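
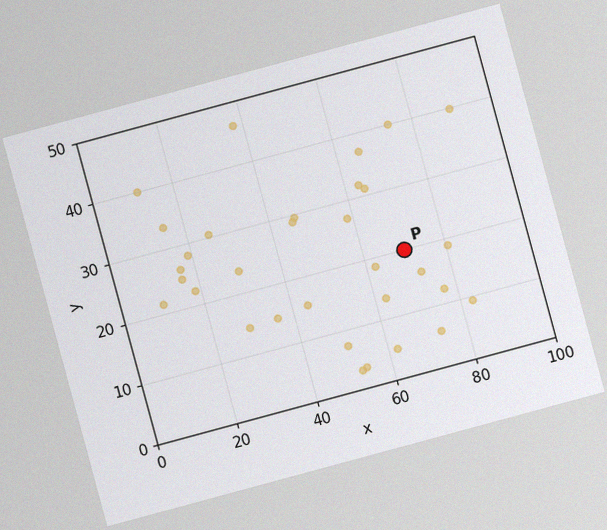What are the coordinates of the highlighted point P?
The chart is tilted about 15° counter-clockwise, with some photo noise. Following the gridlines from P to each axis, P sits at (70, 20).

(70, 20)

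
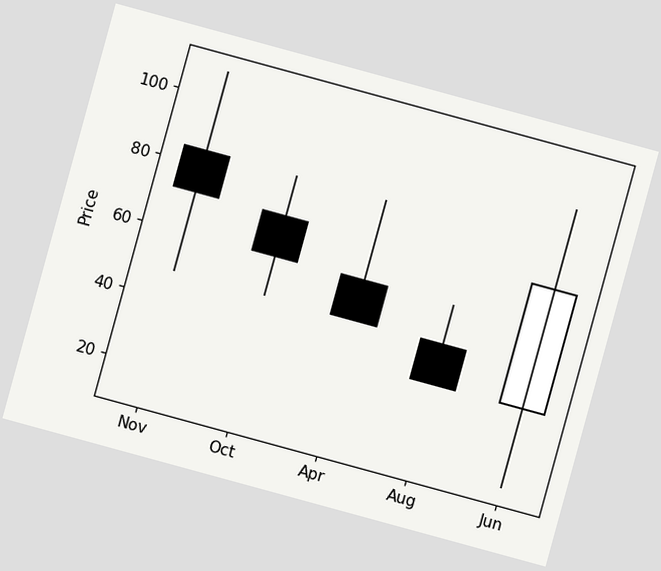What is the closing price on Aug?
36

The chart is tilted about 15° clockwise. The Aug candle closes at 36.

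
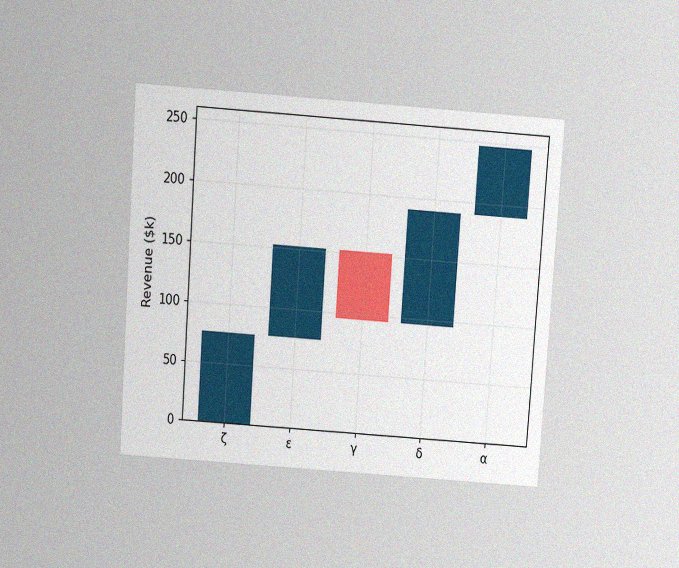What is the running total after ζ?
The chart is tilted about 4° clockwise and viewed slightly from above, with some photo noise. After ζ the running total reaches $76k.

$76k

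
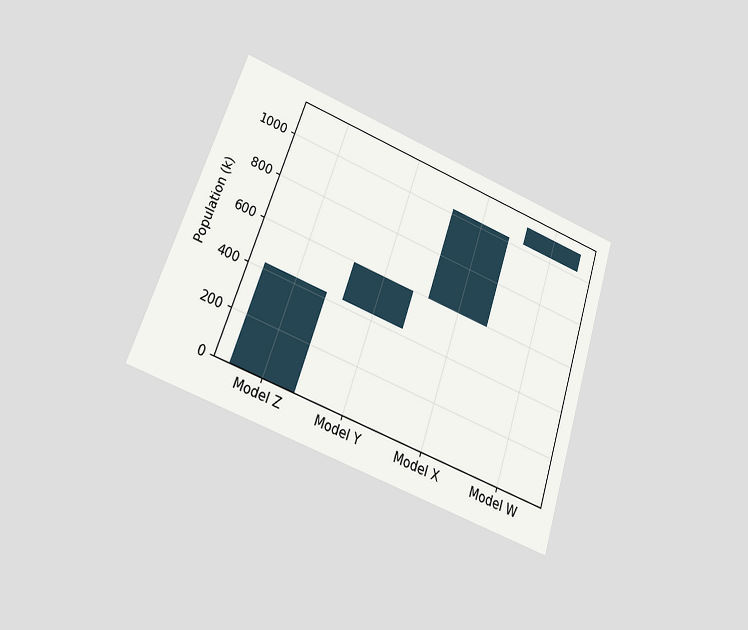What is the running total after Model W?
The chart is tilted about 19° clockwise and viewed at a slight angle. After Model W the running total reaches 1105k.

1105k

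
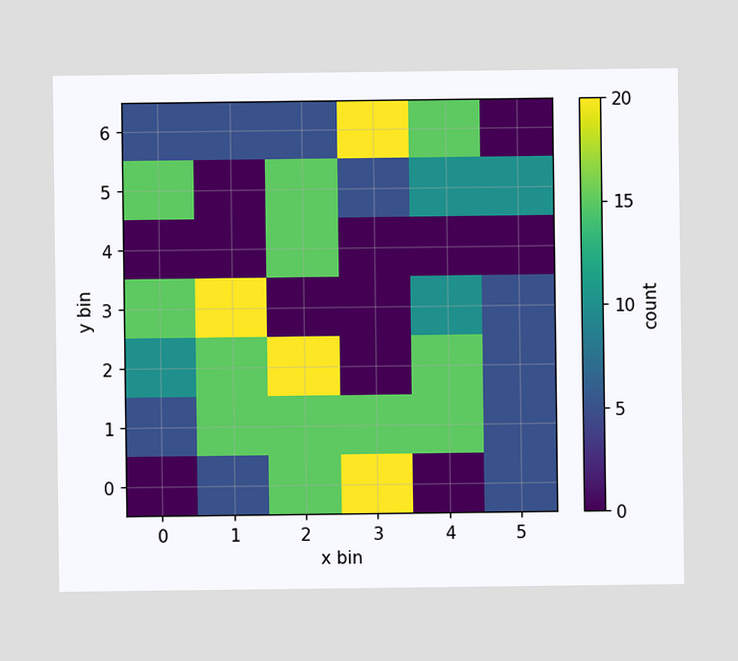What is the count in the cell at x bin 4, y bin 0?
0

Matching the cell (4, 0) against the colorbar gives 0.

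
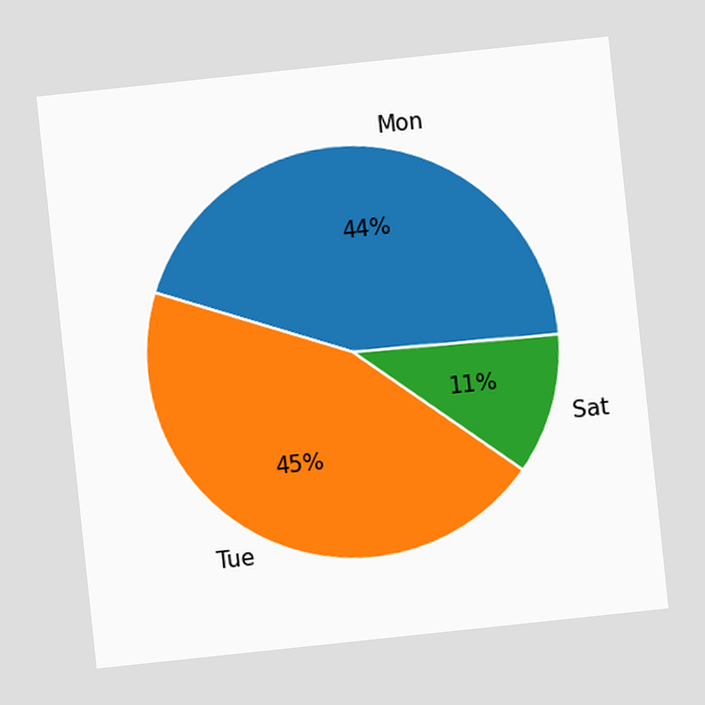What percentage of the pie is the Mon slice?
The chart is tilted about 6° counter-clockwise. The Mon slice takes up 44% of the pie.

44%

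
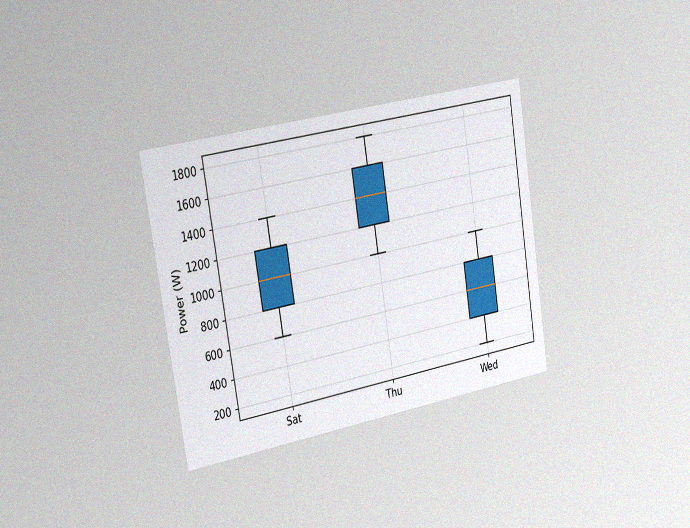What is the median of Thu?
The chart is tilted about 9° counter-clockwise and viewed slightly from the left, with some photo noise. The median line in the Thu box sits at 1400W.

1400W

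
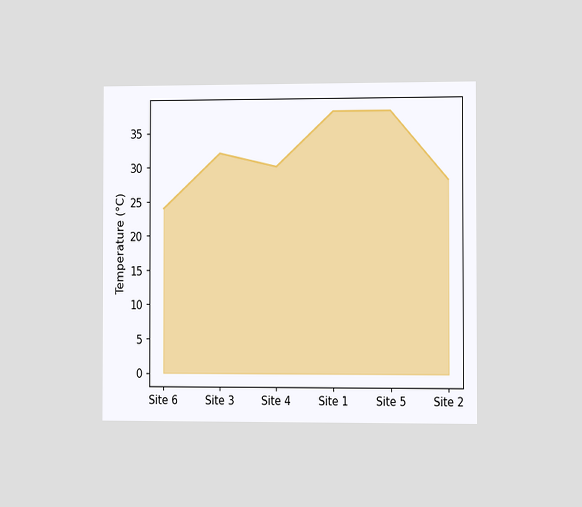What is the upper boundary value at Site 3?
The chart is viewed slightly from the right. At Site 3 the upper boundary is at 32°C.

32°C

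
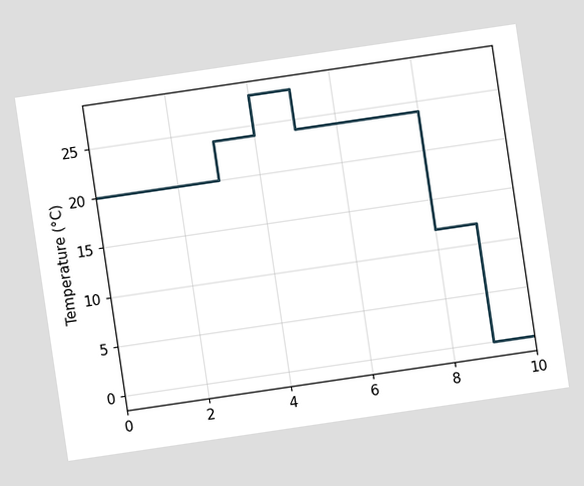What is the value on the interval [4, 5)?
The chart is tilted about 8° counter-clockwise. On [4, 5) the step sits at 28°C.

28°C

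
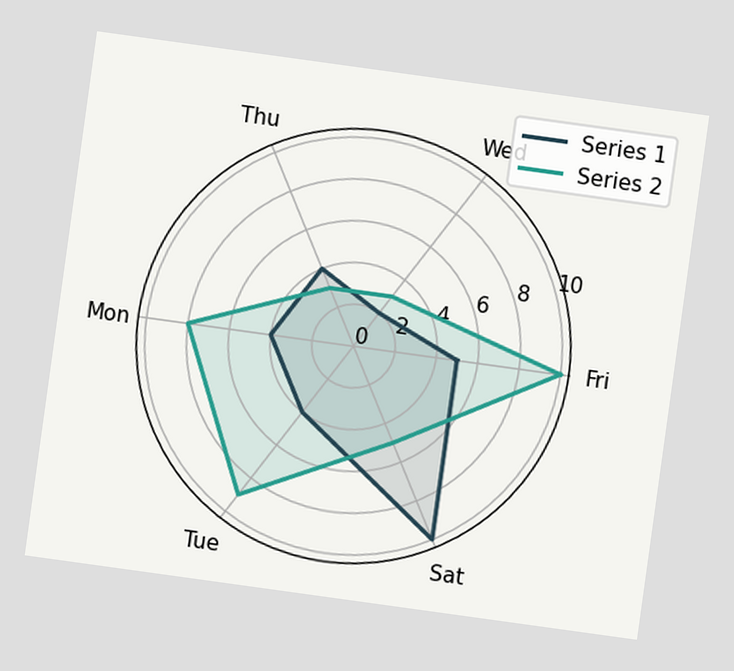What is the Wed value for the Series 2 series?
3

The chart is tilted about 8° clockwise. On the Wed axis, Series 2 reaches 3.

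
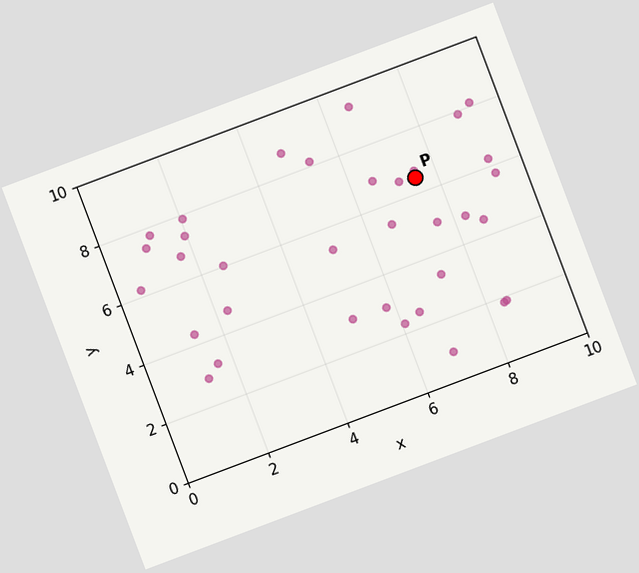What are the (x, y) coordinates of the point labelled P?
The chart is tilted about 21° counter-clockwise. Following the gridlines from P to each axis, P sits at (7.5, 6.5).

(7.5, 6.5)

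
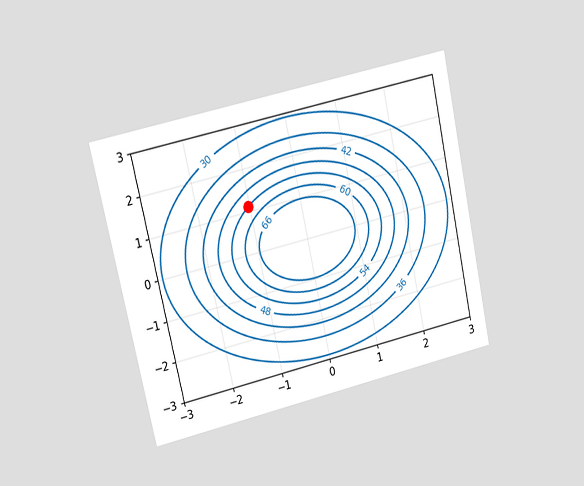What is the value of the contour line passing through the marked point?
54

The chart is tilted about 13° counter-clockwise and viewed at a slight angle. The marked point sits on the contour labelled 54.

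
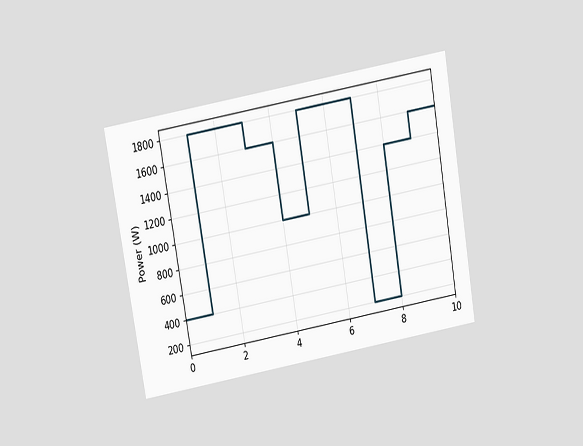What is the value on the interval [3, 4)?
1600W

The chart is tilted about 10° counter-clockwise and viewed slightly from above. On [3, 4) the step sits at 1600W.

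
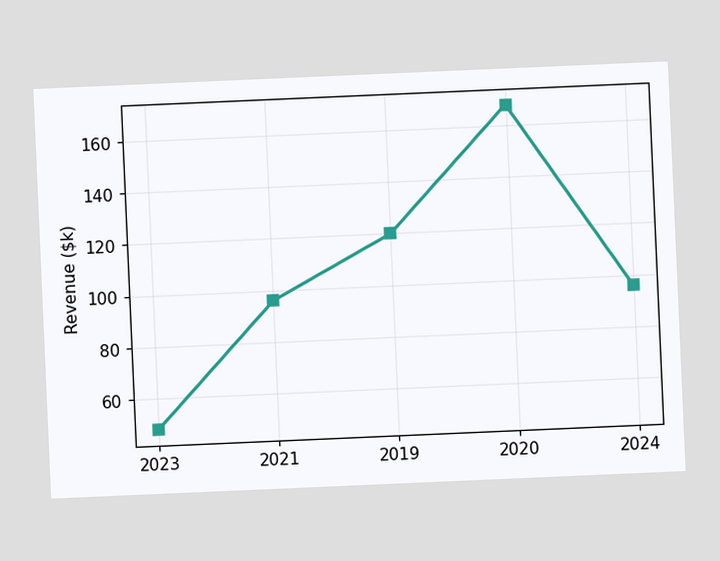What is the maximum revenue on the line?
$168k

The chart is tilted about 2° counter-clockwise. The highest point is at 2020, and reading across to the y-axis gives $168k.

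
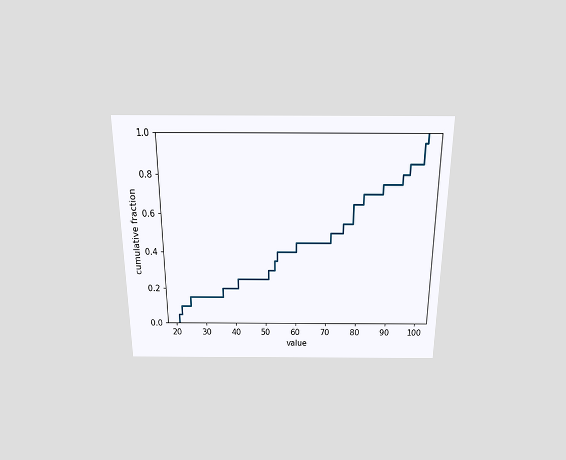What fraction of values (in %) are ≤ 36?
20%

The chart is viewed slightly from above. At x=36 the ECDF step is at 20%.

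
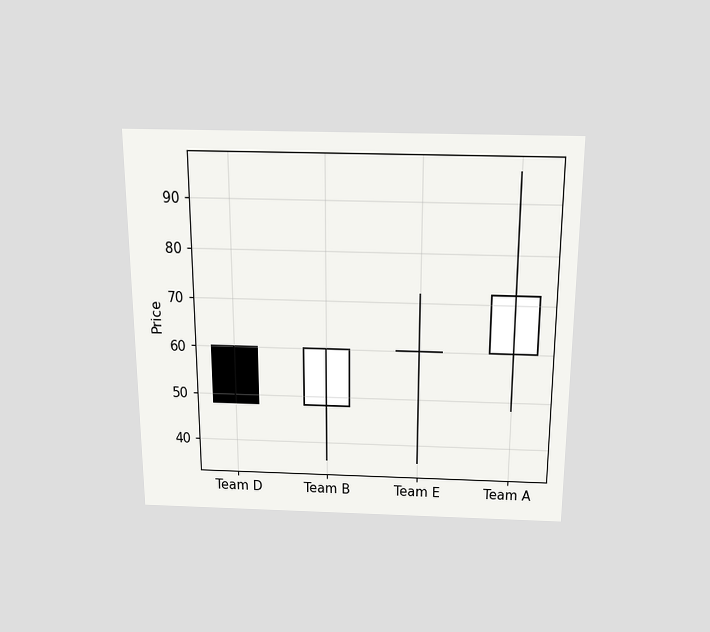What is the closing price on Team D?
48

The chart is viewed slightly from above. The Team D candle closes at 48.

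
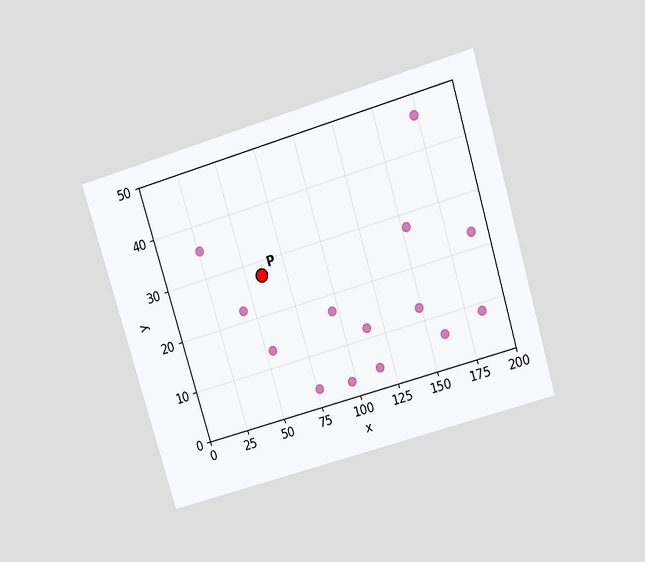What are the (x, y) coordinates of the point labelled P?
The chart is tilted about 17° counter-clockwise and viewed slightly from above. Following the gridlines from P to each axis, P sits at (60, 27.5).

(60, 27.5)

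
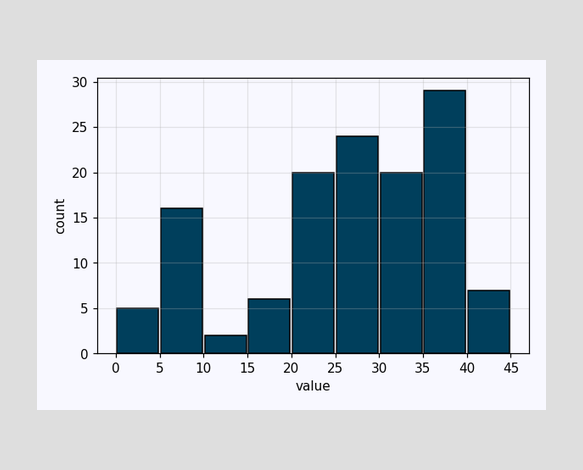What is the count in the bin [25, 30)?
The [25, 30) bin has height 24.

24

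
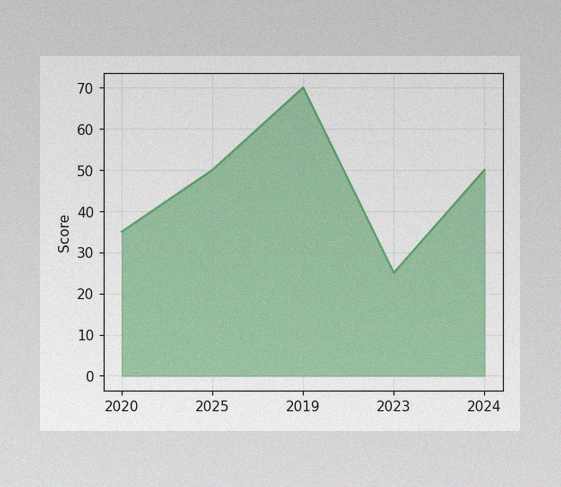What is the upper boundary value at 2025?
50

The image has some photo noise and uneven lighting. At 2025 the upper boundary is at 50.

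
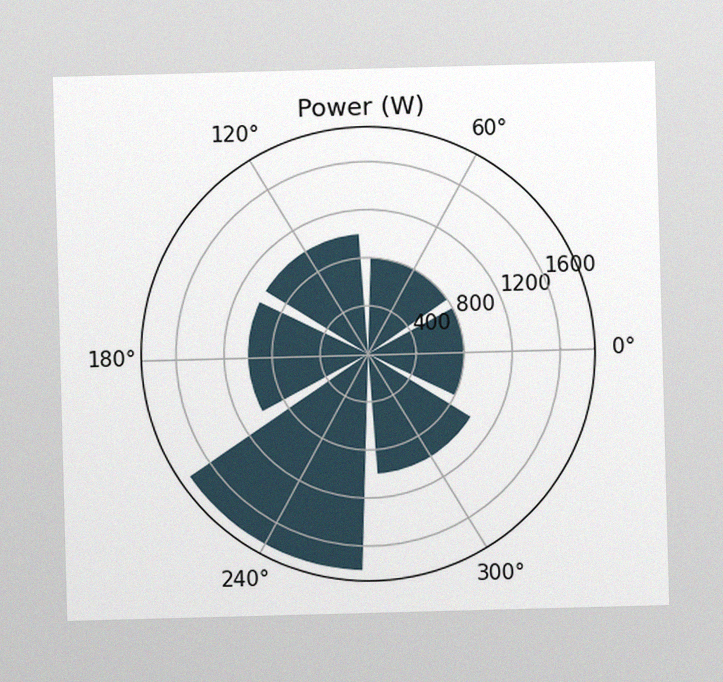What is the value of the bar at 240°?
1800W

The image has some photo noise and uneven lighting. The bar at 240° reaches 1800W on the radial axis.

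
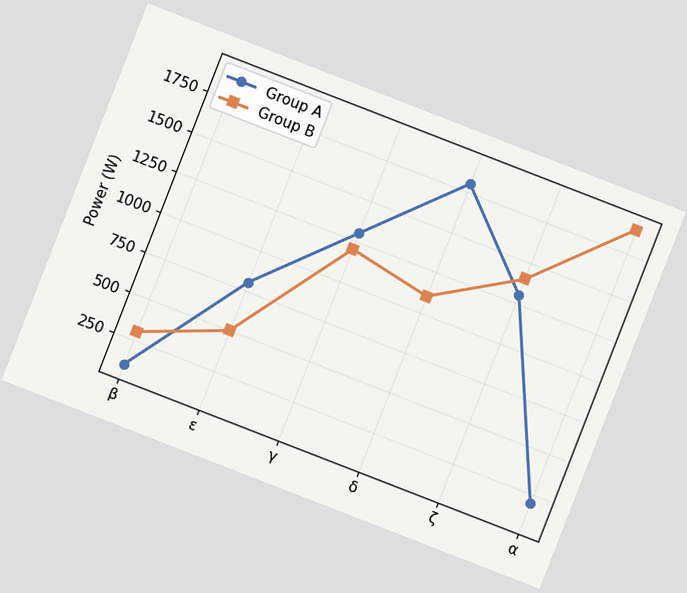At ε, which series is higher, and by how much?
Group A, by 300W

The chart is tilted about 21° clockwise. At ε, Group A sits above the other line by 300W.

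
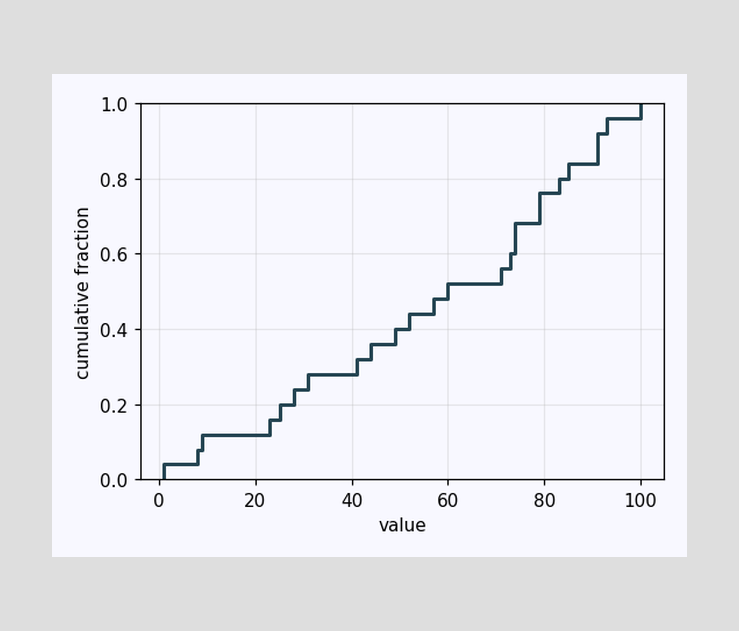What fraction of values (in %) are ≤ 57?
48%

At x=57 the ECDF step is at 48%.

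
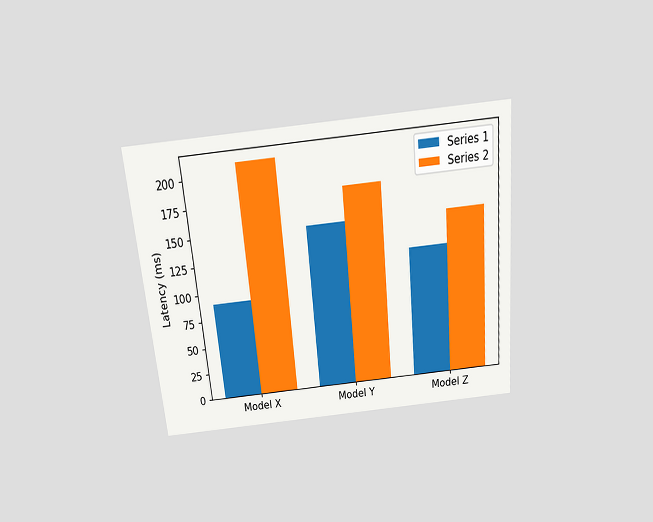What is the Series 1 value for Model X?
The chart is tilted about 5° counter-clockwise and viewed slightly from above. The Series 1 bar at Model X reaches 90ms on the y-axis.

90ms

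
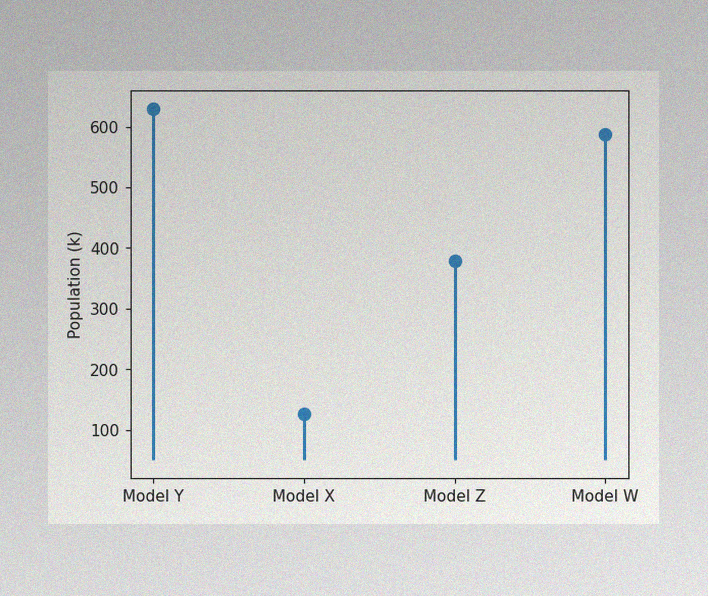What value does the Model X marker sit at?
126k

The image has some photo noise and uneven lighting. The Model X marker sits at 126k.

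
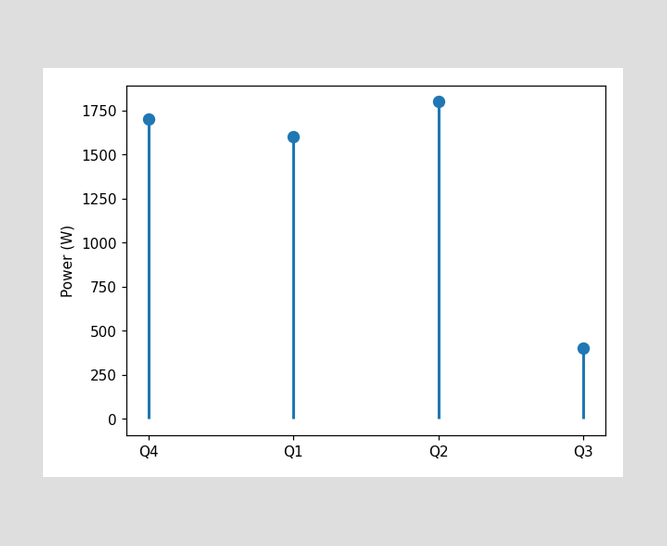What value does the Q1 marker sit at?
1600W

The Q1 marker sits at 1600W.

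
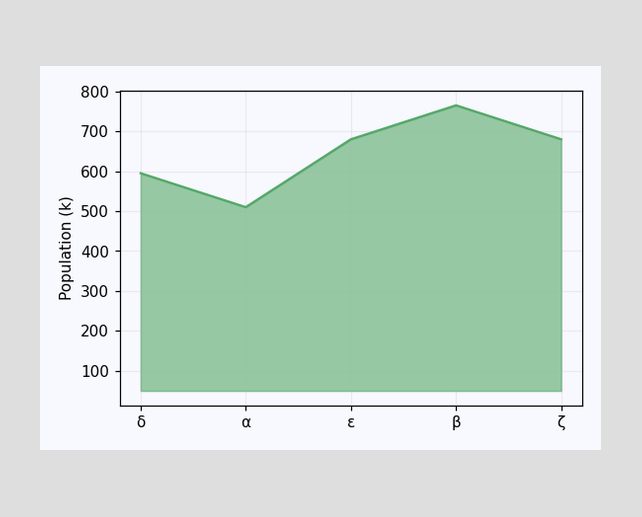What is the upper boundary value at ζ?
At ζ the upper boundary is at 680k.

680k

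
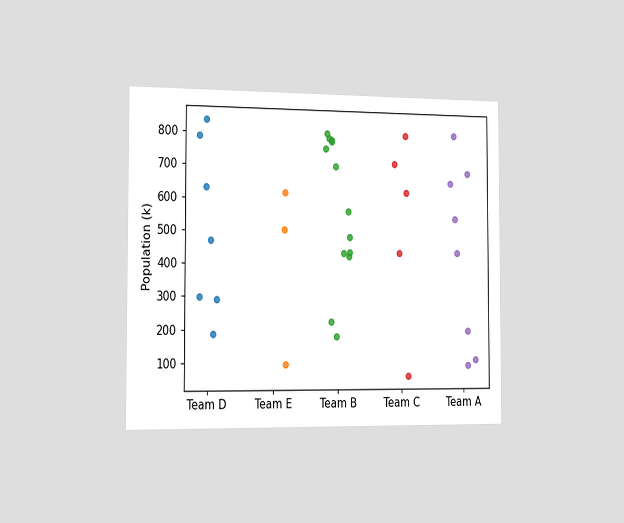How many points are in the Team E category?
3

The chart is viewed slightly from the left. Counting the markers in the Team E column gives 3.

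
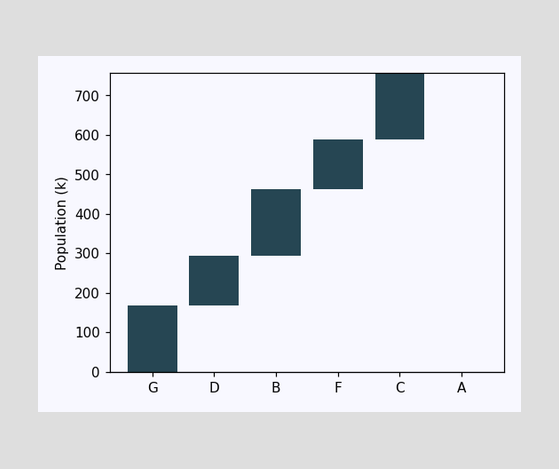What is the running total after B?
462k

After B the running total reaches 462k.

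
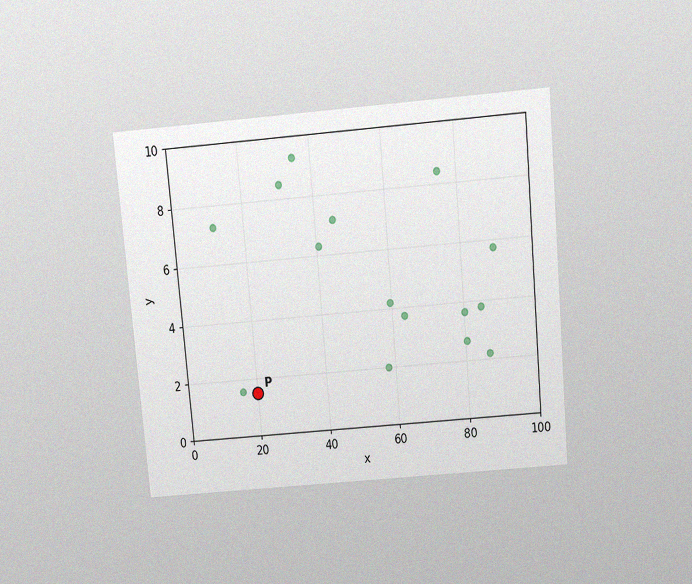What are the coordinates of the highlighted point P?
(20, 1.5)

The chart is tilted about 5° counter-clockwise and viewed slightly from above, with some photo noise. Following the gridlines from P to each axis, P sits at (20, 1.5).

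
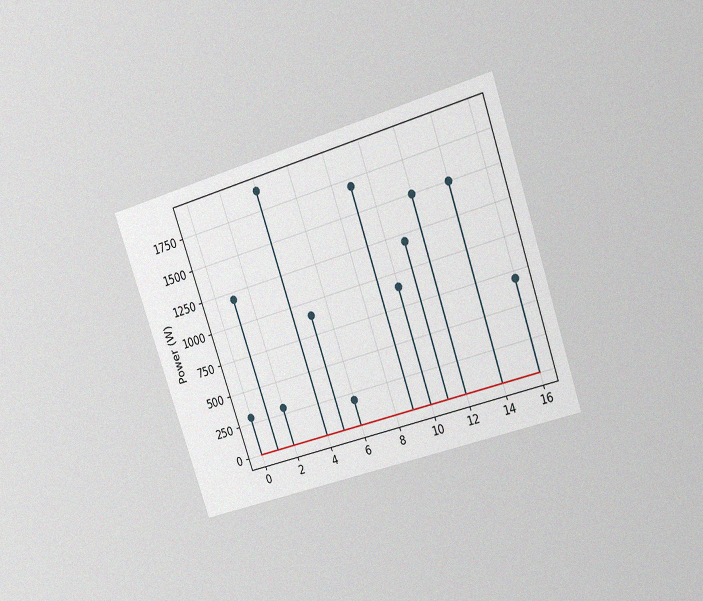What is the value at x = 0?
300W

The chart is tilted about 19° counter-clockwise and viewed at a slight angle, with some photo noise. The stem at x=0 reaches 300W.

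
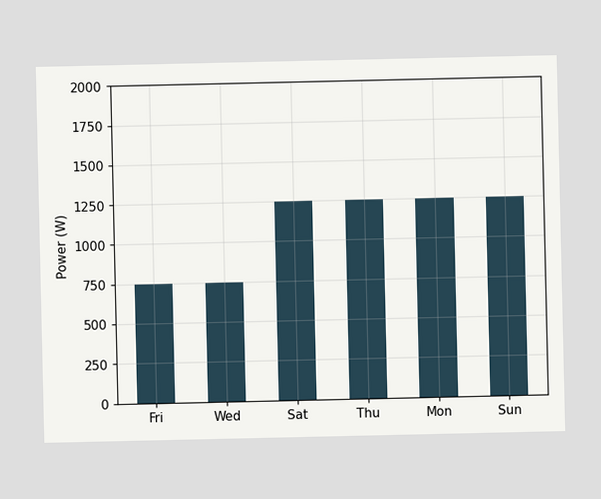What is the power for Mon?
Reading along the chart's y-axis, the Mon bar reaches 1250W.

1250W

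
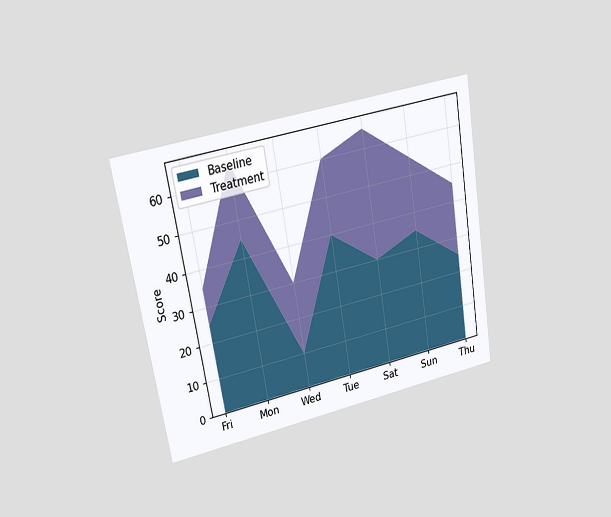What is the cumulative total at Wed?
The chart is tilted about 9° counter-clockwise and viewed at a slight angle. The stacked total at Wed reaches 30.

30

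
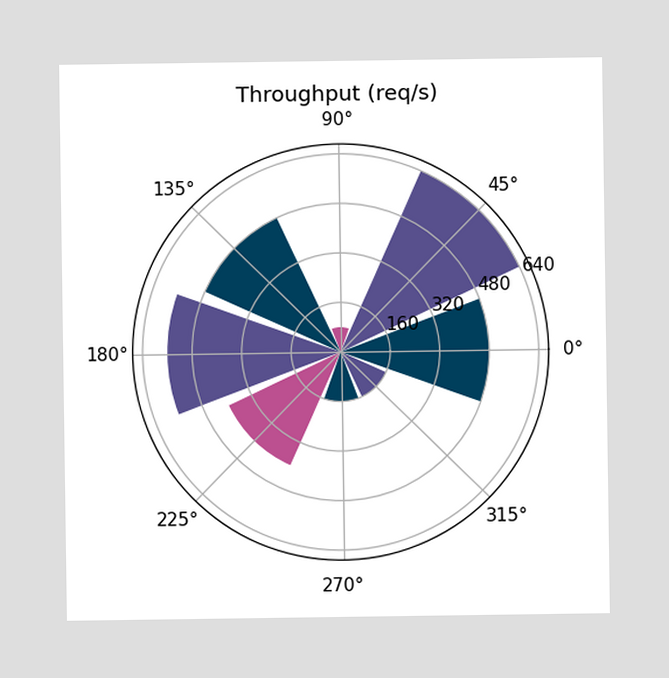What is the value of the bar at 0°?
The bar at 0° reaches 480req/s on the radial axis.

480req/s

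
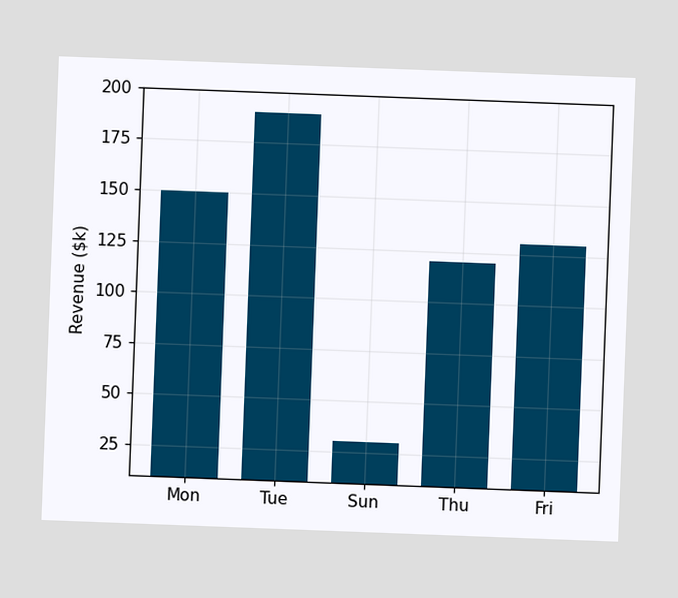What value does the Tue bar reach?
$190k

The chart is tilted about 2° clockwise. Reading along the chart's y-axis, the Tue bar reaches $190k.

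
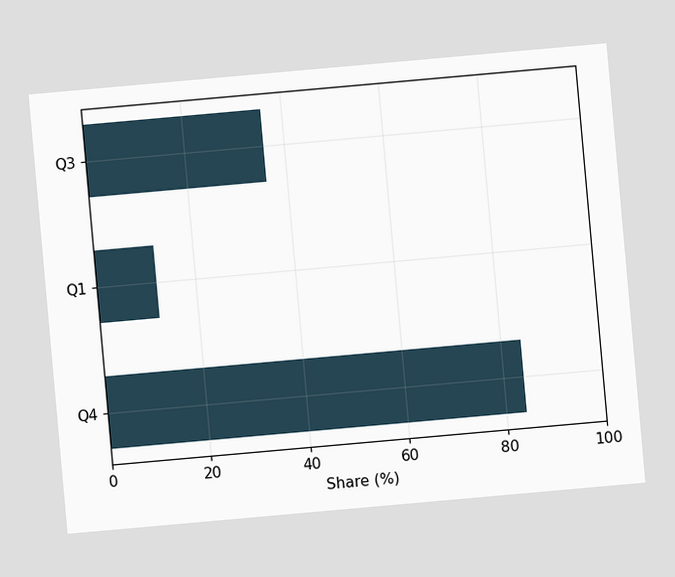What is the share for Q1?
12%

The chart is tilted about 5° counter-clockwise. Reading along the chart's x-axis, the Q1 bar reaches 12%.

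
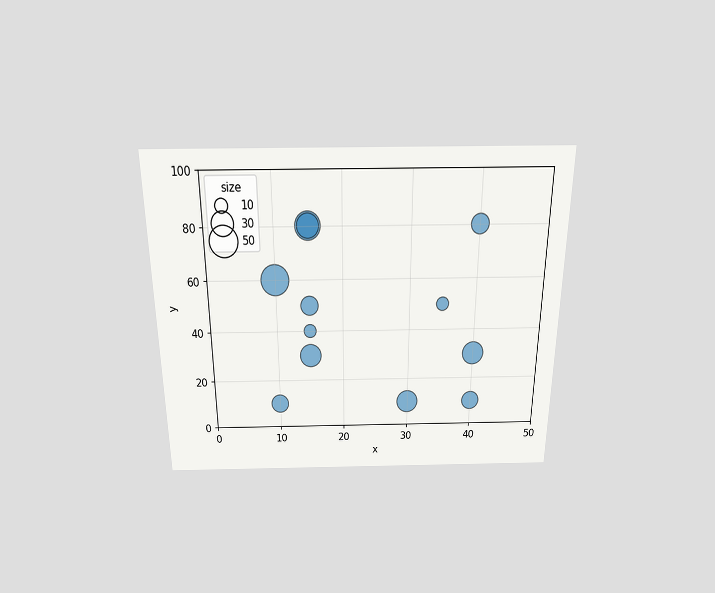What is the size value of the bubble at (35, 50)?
10

The chart is viewed slightly from above. Matching the bubble at (35, 50) against the size legend gives 10.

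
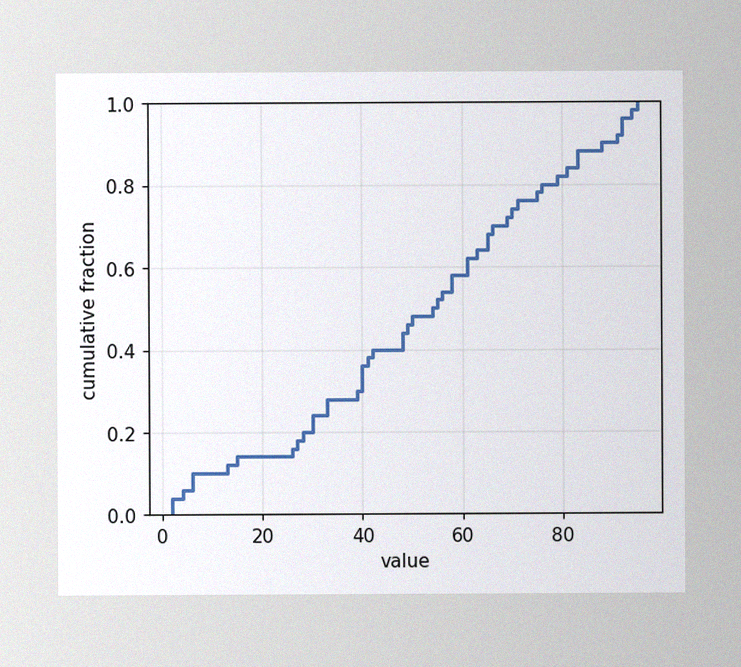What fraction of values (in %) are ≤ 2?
The image has some photo noise and uneven lighting. At x=2 the ECDF step is at 4%.

4%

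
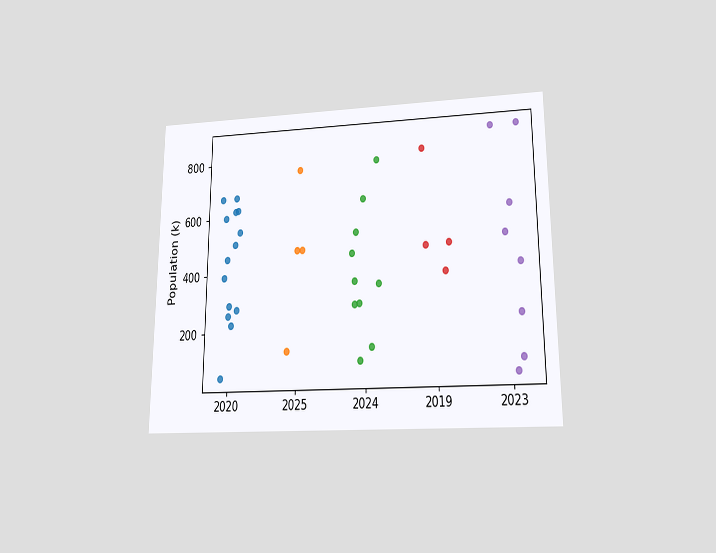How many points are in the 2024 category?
10

The chart is viewed slightly from below. Counting the markers in the 2024 column gives 10.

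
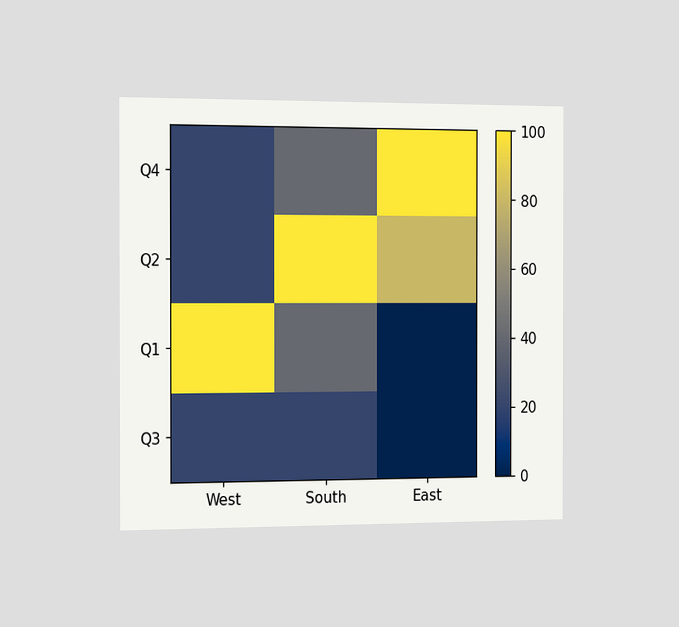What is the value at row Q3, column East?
0

The chart is viewed slightly from the left. Matching cell (Q3, East) against the colorbar gives 0.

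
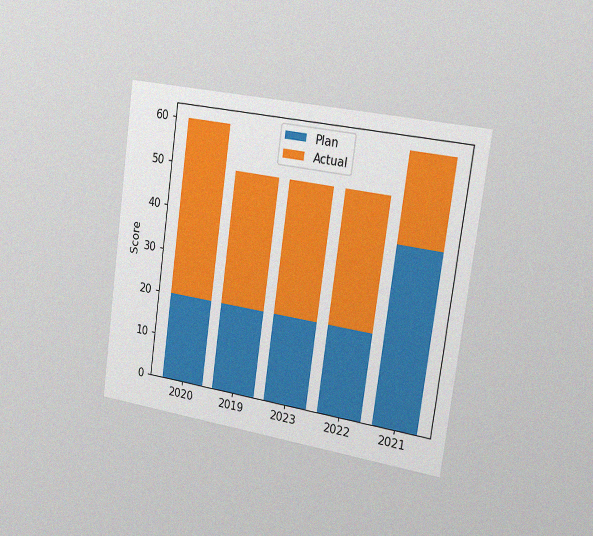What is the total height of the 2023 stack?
The chart is tilted about 8° clockwise and viewed slightly from the right, with some photo noise. The 2023 stack's top reaches 50 on the y-axis.

50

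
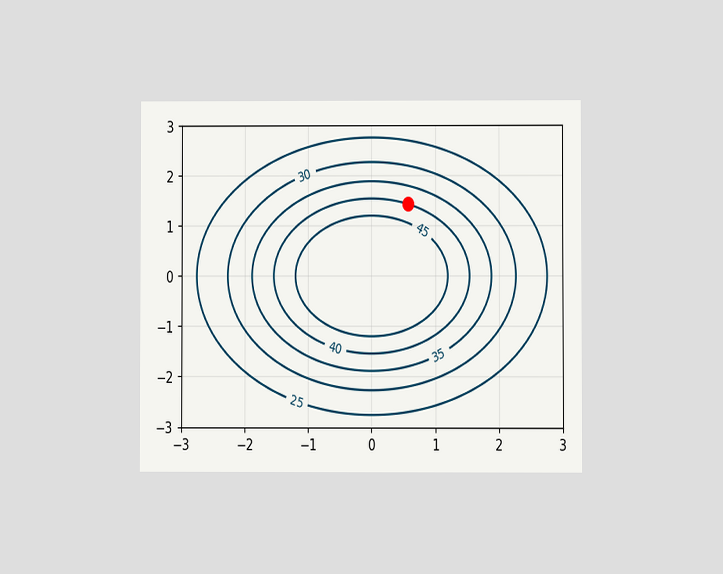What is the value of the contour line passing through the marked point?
40

The chart is viewed at a slight angle. The marked point sits on the contour labelled 40.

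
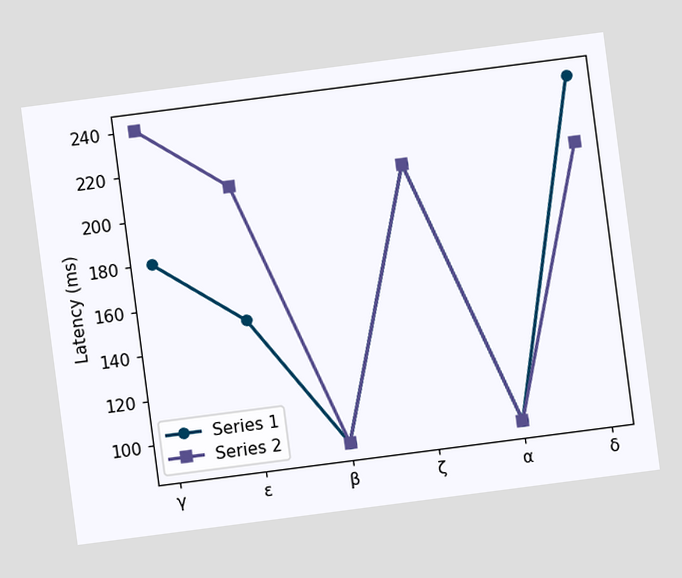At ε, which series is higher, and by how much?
Series 2, by 60ms

The chart is tilted about 7° counter-clockwise. At ε, Series 2 sits above the other line by 60ms.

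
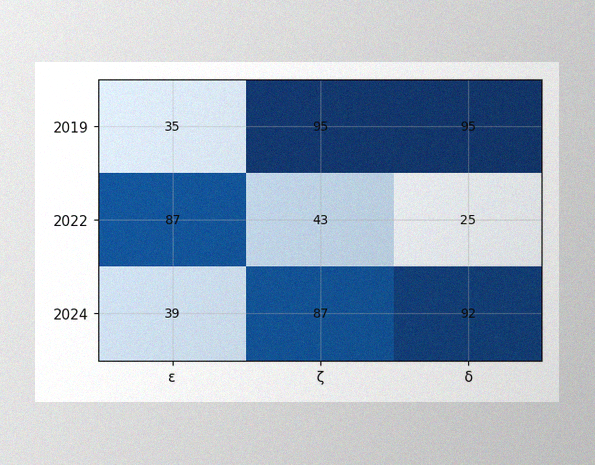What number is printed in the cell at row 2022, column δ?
The image has some photo noise and uneven lighting. The (2022, δ) cell reads 25.

25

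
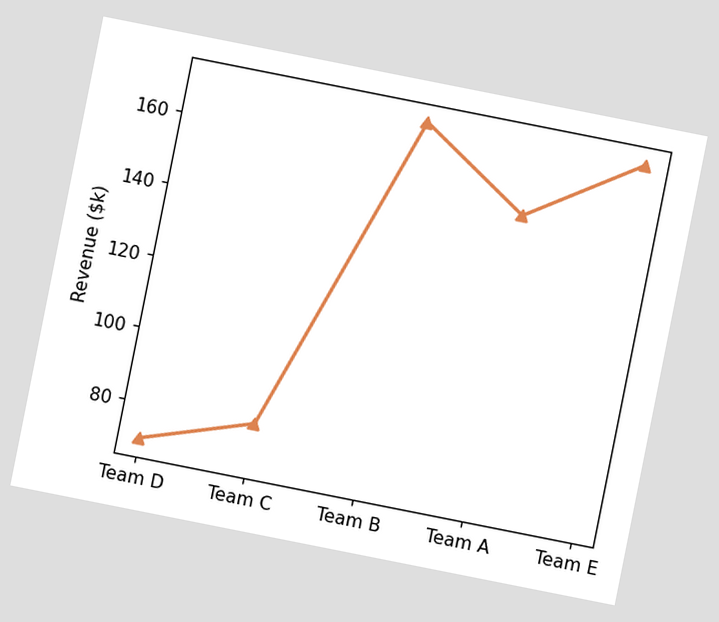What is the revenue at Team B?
$170k

The chart is tilted about 11° clockwise. At Team B, the line is at $170k.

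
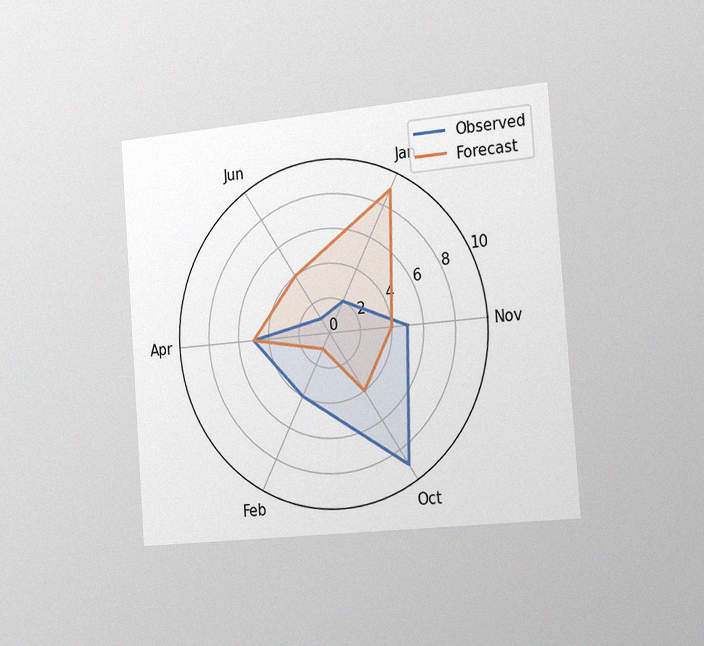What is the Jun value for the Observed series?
1

The chart is tilted about 4° counter-clockwise and viewed slightly from the right, with some photo noise. On the Jun axis, Observed reaches 1.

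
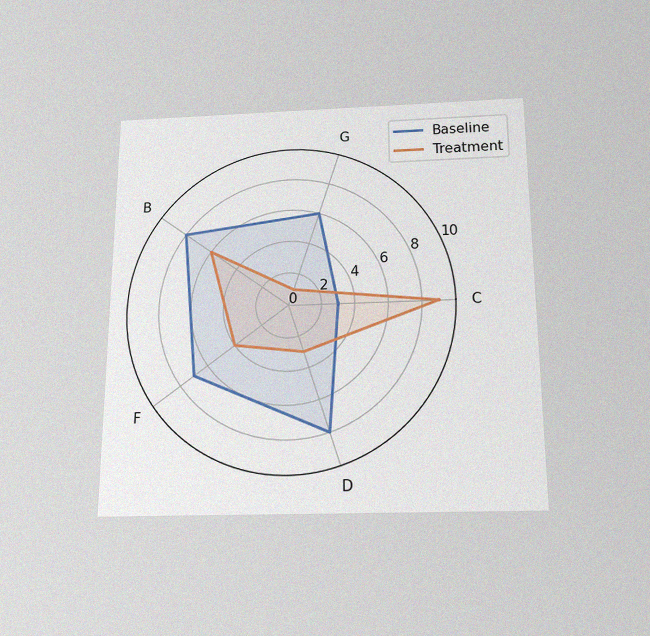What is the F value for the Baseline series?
The chart is viewed slightly from below, with some photo noise. On the F axis, Baseline reaches 7.

7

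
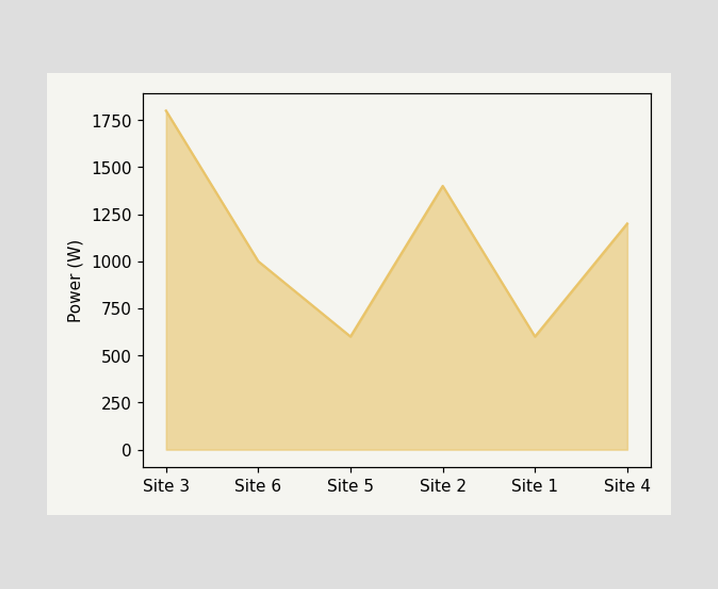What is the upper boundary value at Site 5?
At Site 5 the upper boundary is at 600W.

600W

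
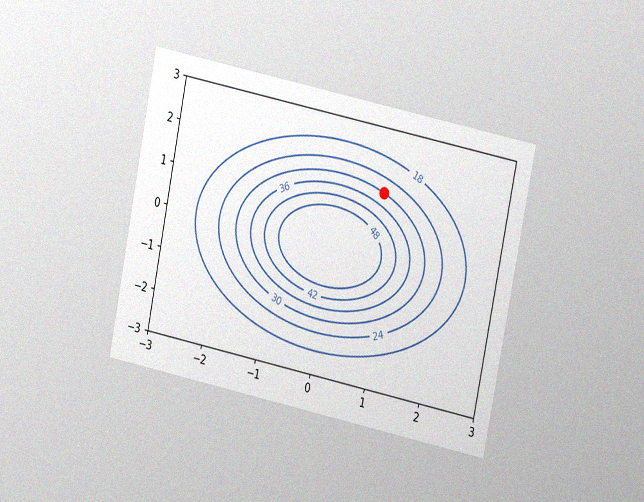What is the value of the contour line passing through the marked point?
30

The chart is tilted about 12° clockwise and viewed at a slight angle, with some photo noise. The marked point sits on the contour labelled 30.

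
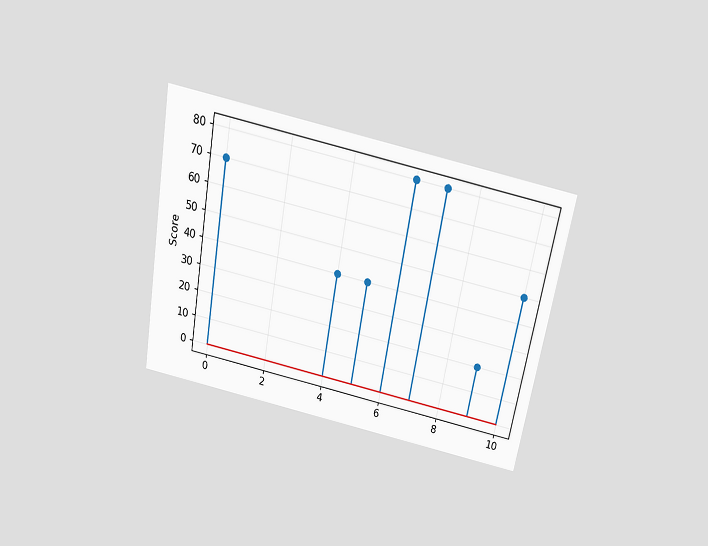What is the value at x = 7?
The chart is tilted about 10° clockwise and viewed slightly from above. The stem at x=7 reaches 80.

80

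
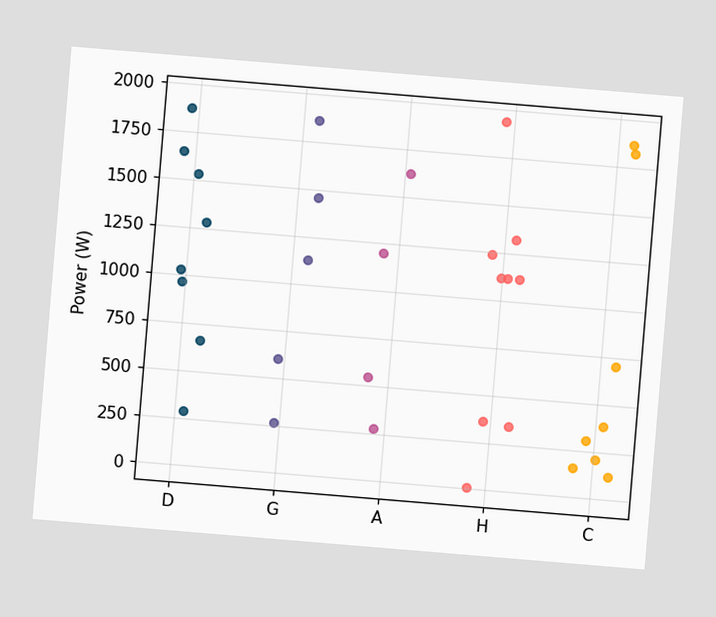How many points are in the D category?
8

The chart is tilted about 5° clockwise. Counting the markers in the D column gives 8.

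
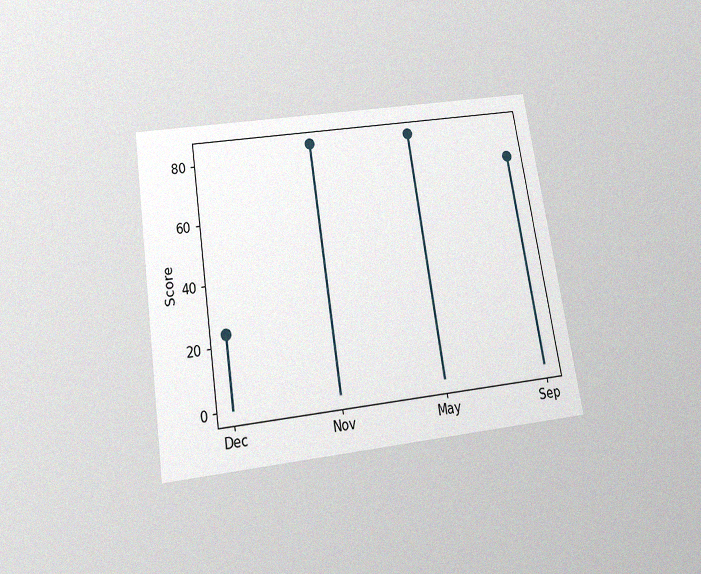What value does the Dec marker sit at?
The chart is tilted about 9° counter-clockwise and viewed slightly from below, with some photo noise. The Dec marker sits at 24.

24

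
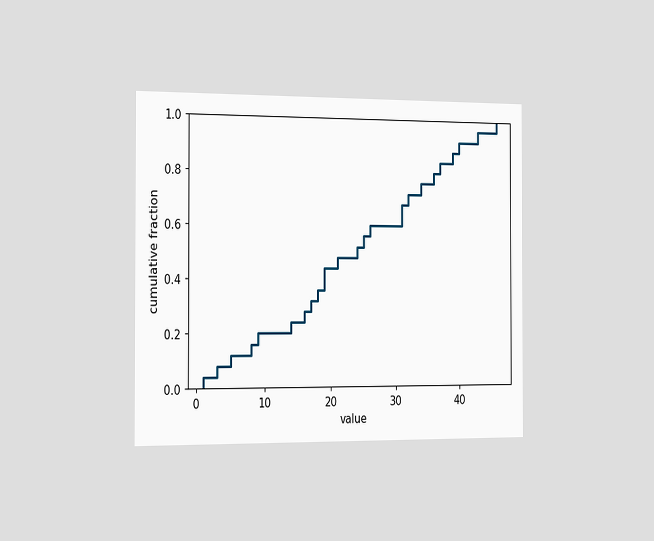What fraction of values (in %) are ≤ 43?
The chart is viewed slightly from the left. At x=43 the ECDF step is at 96%.

96%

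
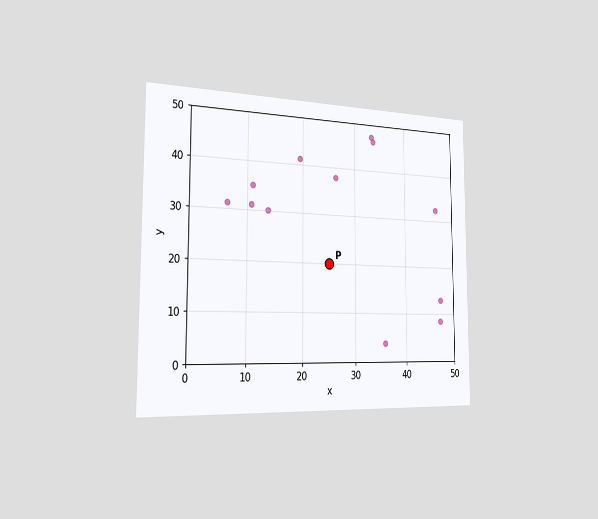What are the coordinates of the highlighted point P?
(25, 20)

The chart is viewed slightly from the left. Following the gridlines from P to each axis, P sits at (25, 20).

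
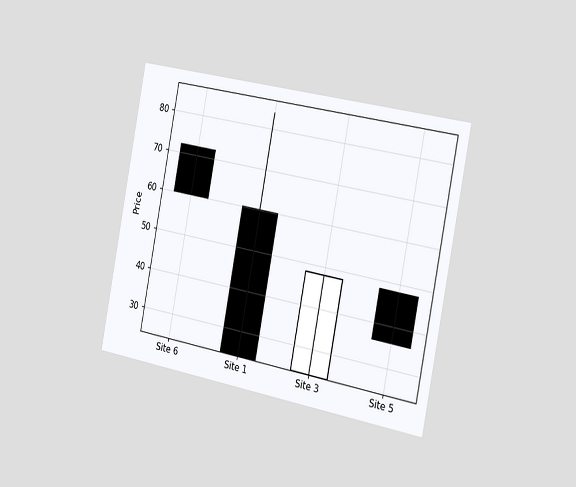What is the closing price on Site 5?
36

The chart is tilted about 11° clockwise and viewed slightly from the right. The Site 5 candle closes at 36.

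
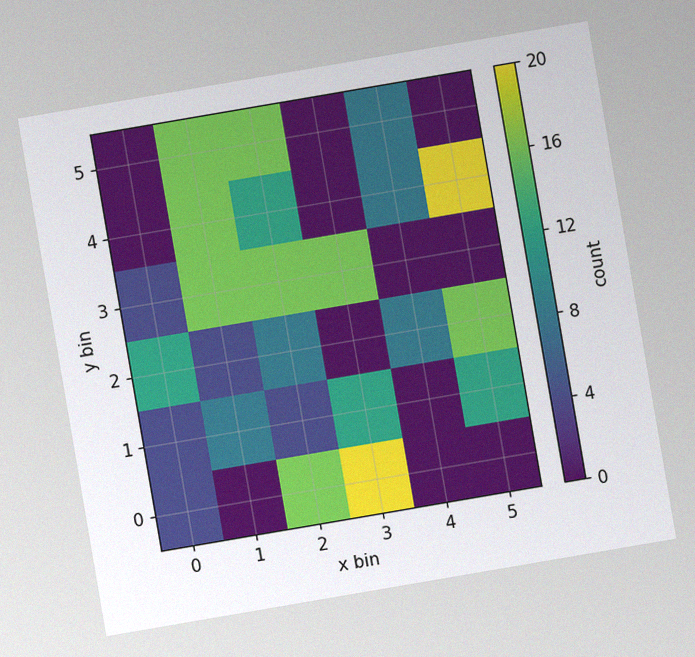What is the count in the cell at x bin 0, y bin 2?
12

The chart is tilted about 10° counter-clockwise, with some photo noise. Matching the cell (0, 2) against the colorbar gives 12.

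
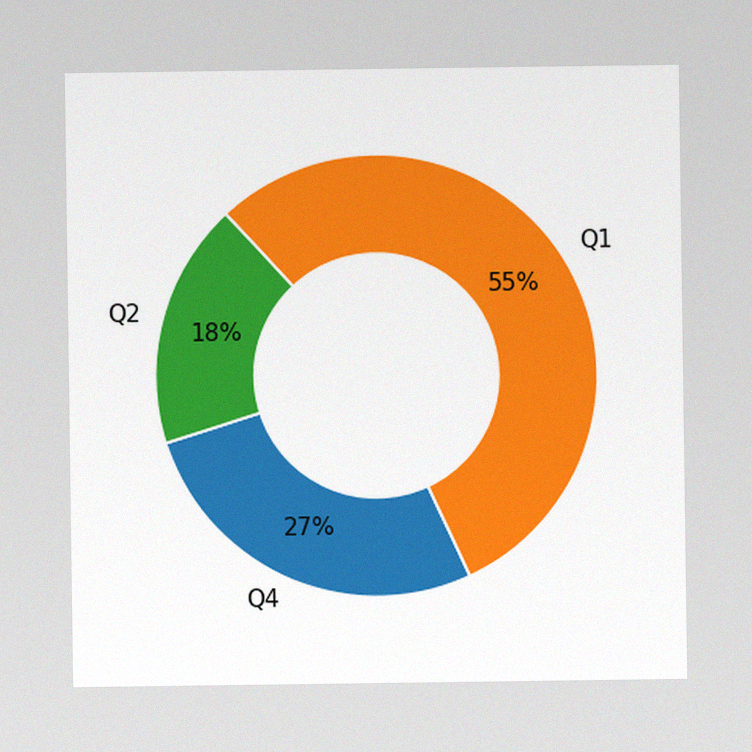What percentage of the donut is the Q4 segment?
27%

The image has some photo noise and uneven lighting. The Q4 segment takes up 27% of the ring.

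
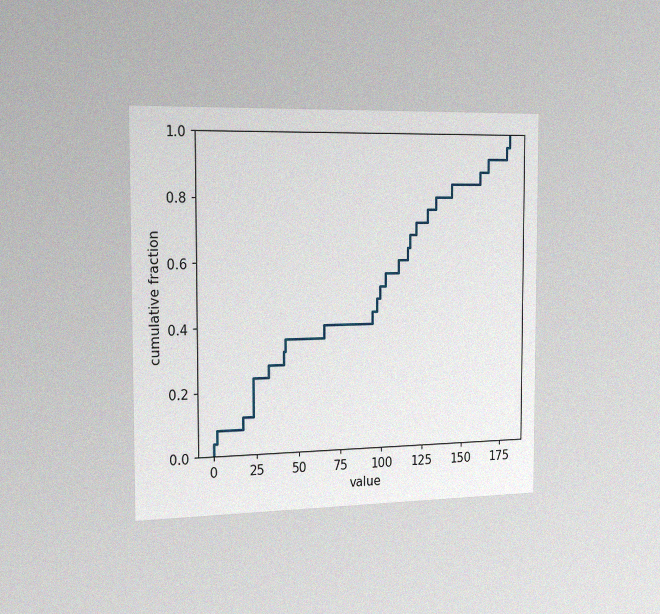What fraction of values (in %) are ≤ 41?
32%

The chart is viewed slightly from the left, with some photo noise. At x=41 the ECDF step is at 32%.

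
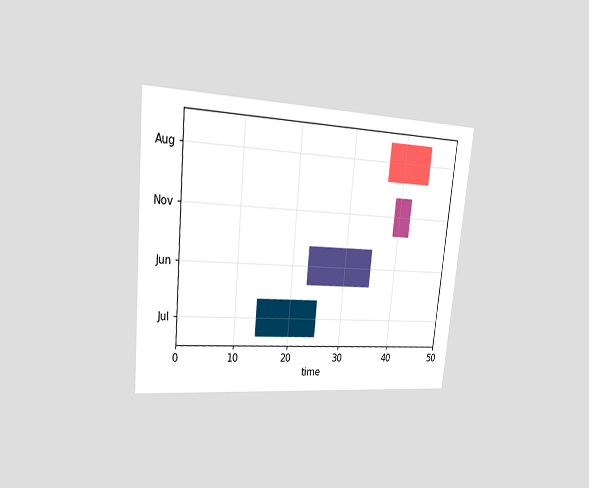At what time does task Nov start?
The chart is tilted about 5° clockwise and viewed slightly from the left. The Nov bar begins at t=39.

39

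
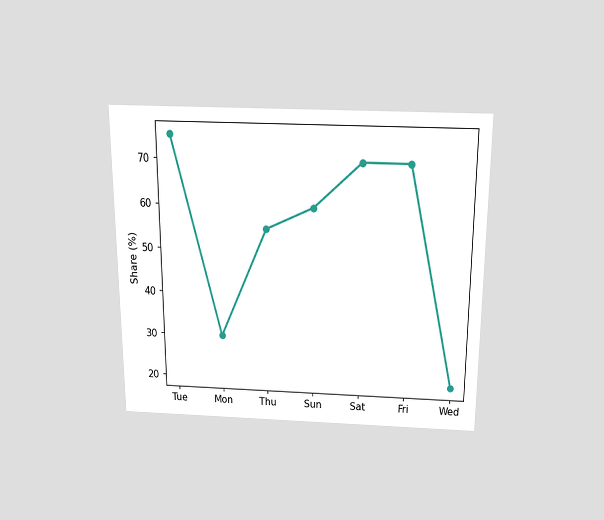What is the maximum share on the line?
75%

The chart is viewed slightly from above. The highest point is at Tue, and reading across to the y-axis gives 75%.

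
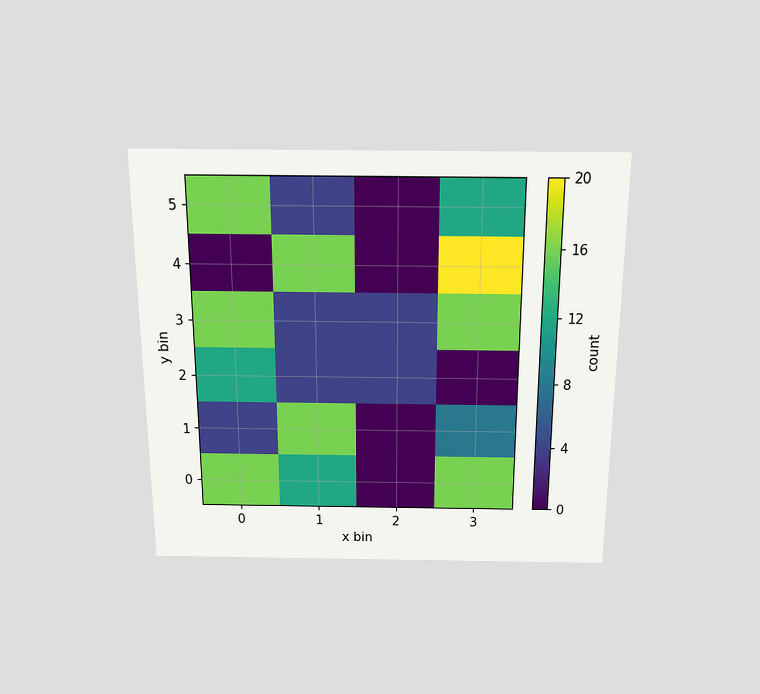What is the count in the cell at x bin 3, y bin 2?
0

The chart is viewed slightly from above. Matching the cell (3, 2) against the colorbar gives 0.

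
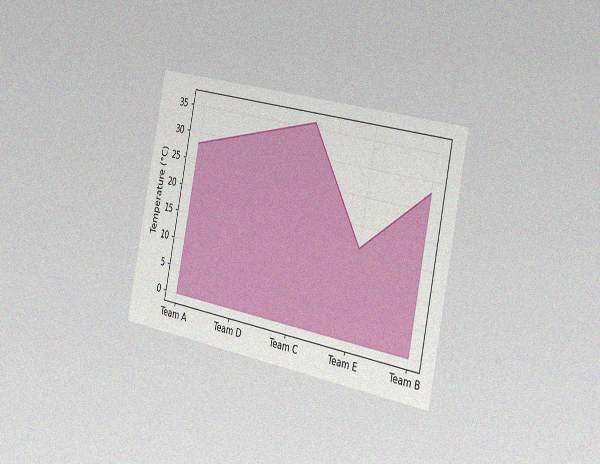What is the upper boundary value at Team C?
The chart is tilted about 11° clockwise and viewed slightly from the right, with some photo noise. At Team C the upper boundary is at 36°C.

36°C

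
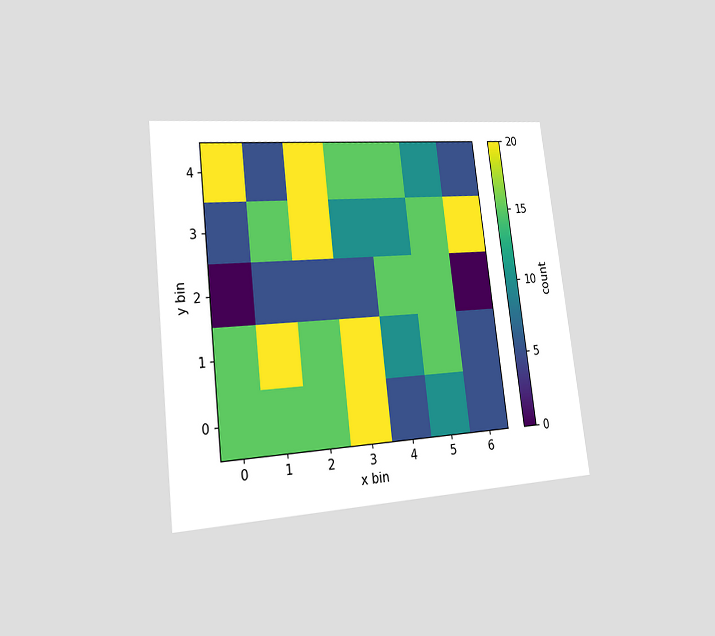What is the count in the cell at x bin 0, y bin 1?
15

The chart is tilted about 7° counter-clockwise and viewed slightly from the left. Matching the cell (0, 1) against the colorbar gives 15.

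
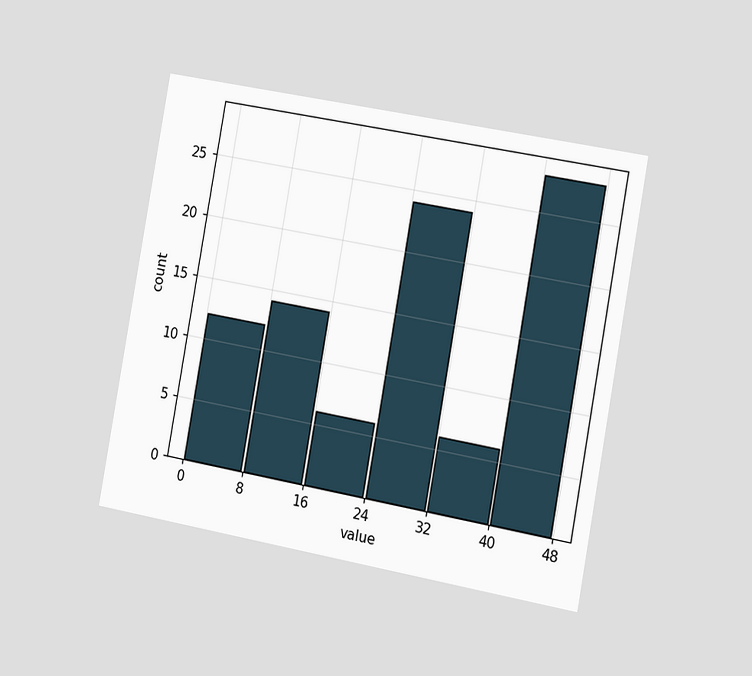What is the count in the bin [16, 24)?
The chart is tilted about 10° clockwise and viewed at a slight angle. The [16, 24) bin has height 6.

6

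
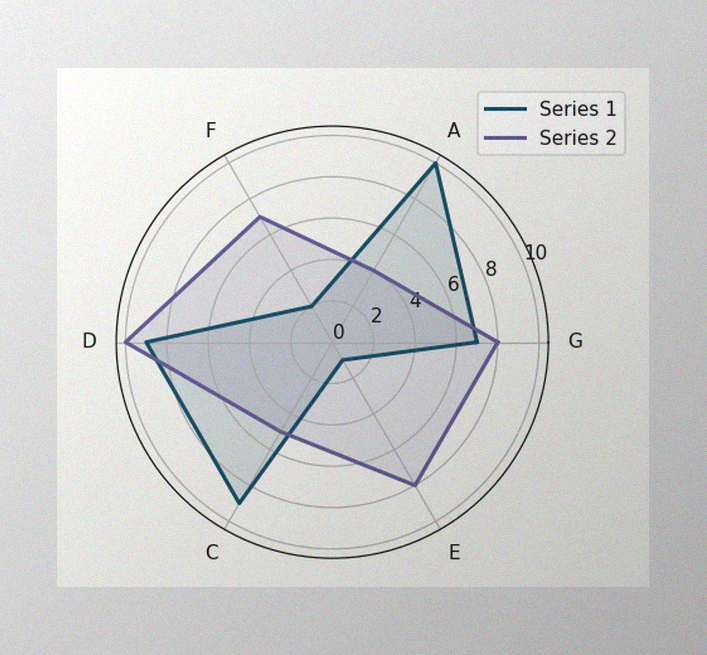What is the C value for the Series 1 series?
The image has some photo noise and uneven lighting. On the C axis, Series 1 reaches 9.

9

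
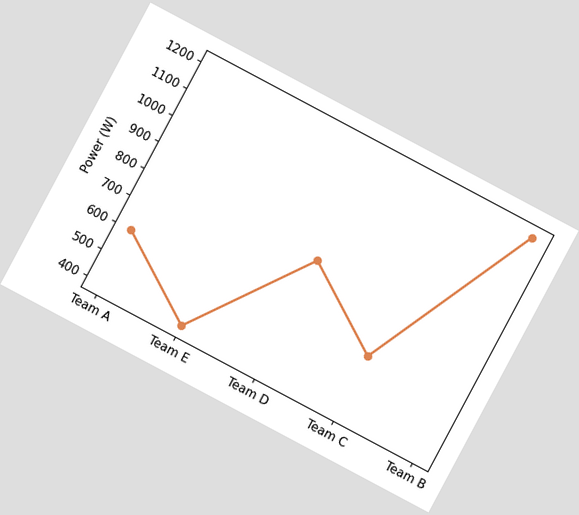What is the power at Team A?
600W

The chart is tilted about 28° clockwise. At Team A, the line is at 600W.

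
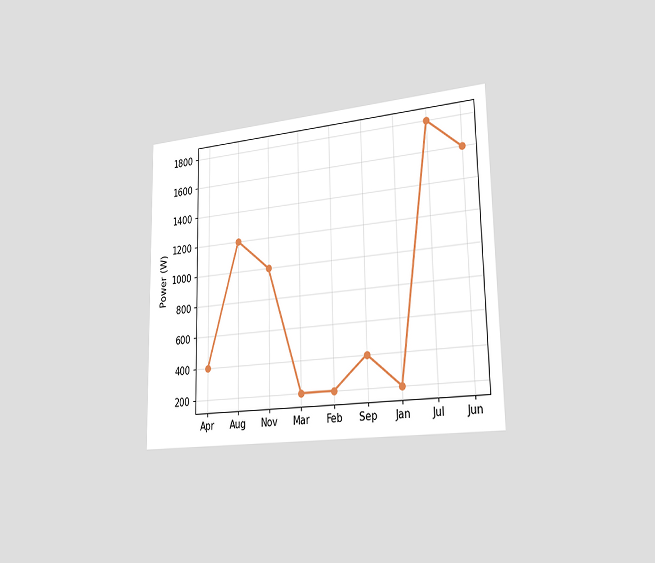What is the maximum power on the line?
1800W

The chart is viewed slightly from the right. The highest point is at Jul, and reading across to the y-axis gives 1800W.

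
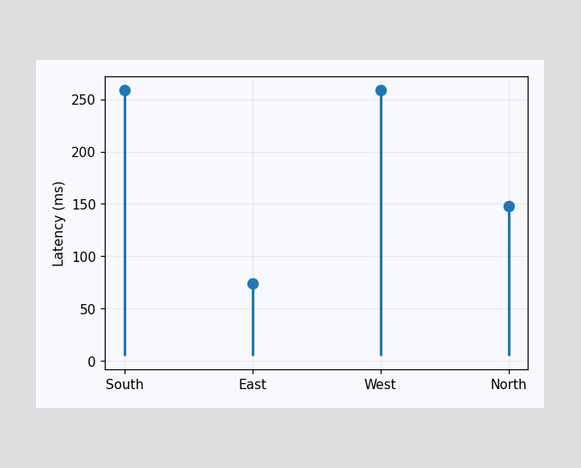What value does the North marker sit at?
The North marker sits at 148ms.

148ms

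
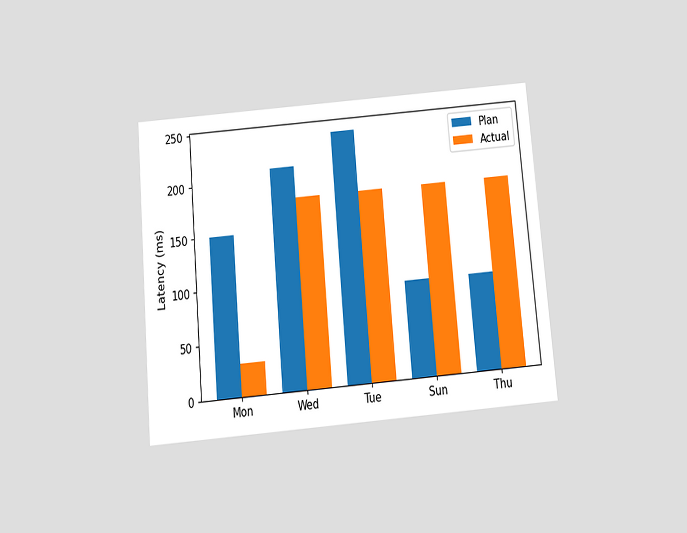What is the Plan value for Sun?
The chart is tilted about 5° counter-clockwise and viewed slightly from below. The Plan bar at Sun reaches 90ms on the y-axis.

90ms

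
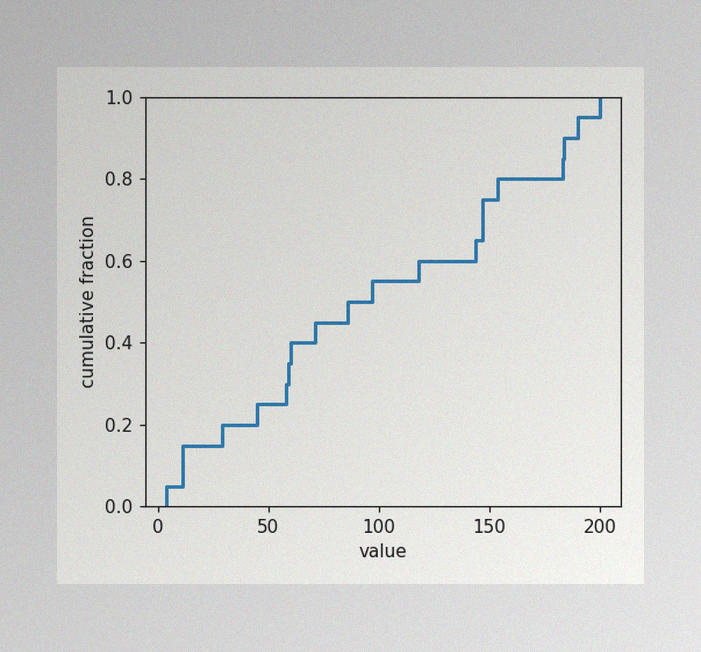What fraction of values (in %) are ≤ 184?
The image has some photo noise and uneven lighting. At x=184 the ECDF step is at 90%.

90%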